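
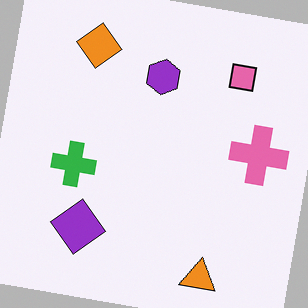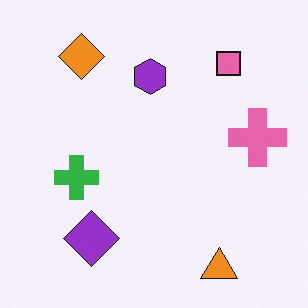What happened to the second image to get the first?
The transformation is: rotated clockwise by a small amount.

Every shape is tilted by the same angle and the image corners show triangular fill wedges — a whole-image rotation by a non-right angle.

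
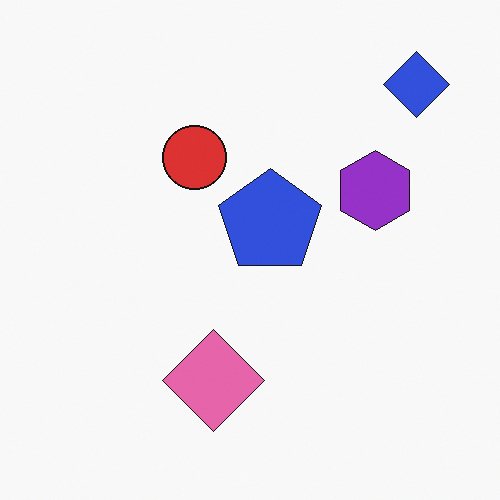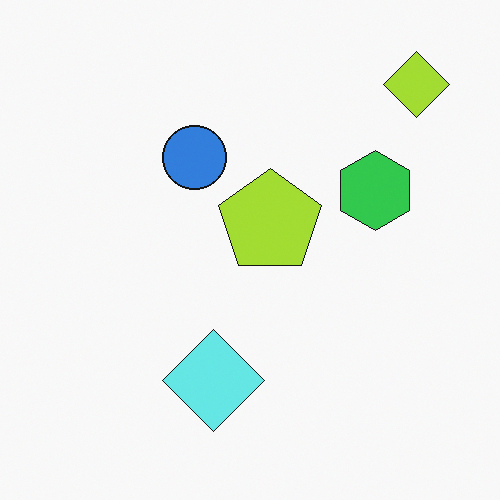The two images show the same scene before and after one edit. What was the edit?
Hue-shifted through roughly half the color wheel.

Every shape's color has rotated by the same amount around the hue wheel — a uniform hue shift.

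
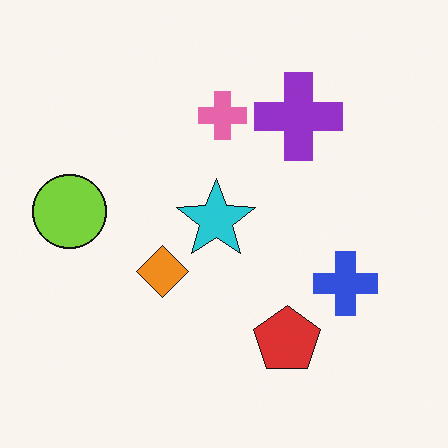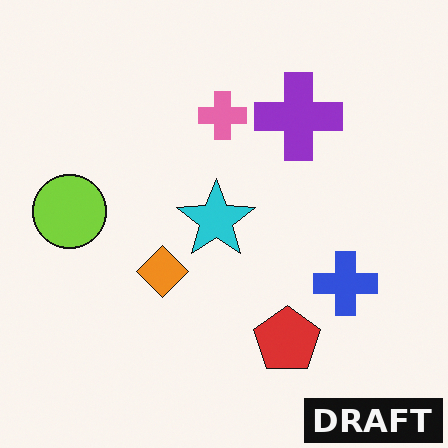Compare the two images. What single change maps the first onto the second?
The image was watermarked with the text "DRAFT" in the lower-right corner.

A dark label reading "DRAFT" appears in the lower-right corner.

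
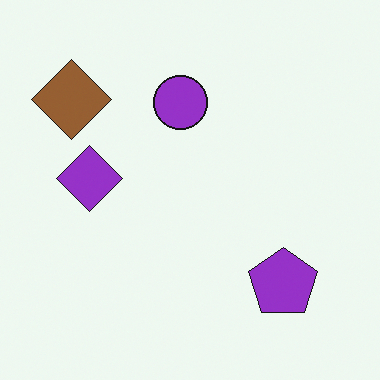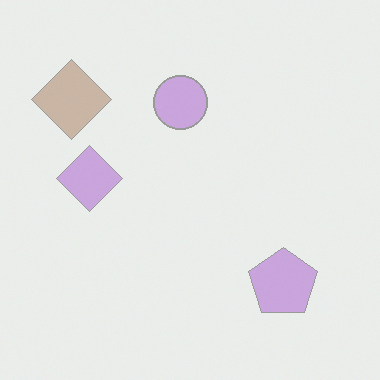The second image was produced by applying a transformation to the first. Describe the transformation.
It was washed out (contrast reduced).

Tones are pushed toward mid-grey across the whole image — a global contrast change.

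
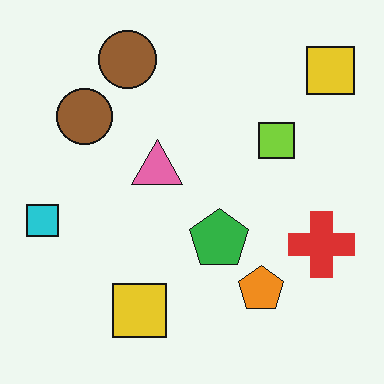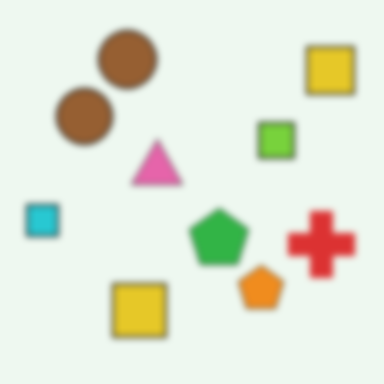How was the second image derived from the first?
This is the original image moderately blurred.

Shape edges and outlines are uniformly softened across the whole image.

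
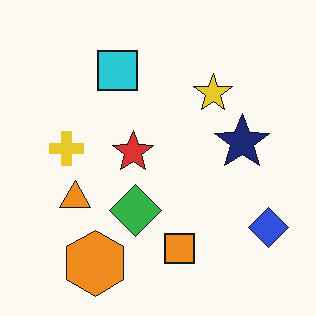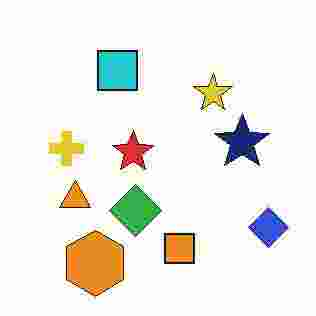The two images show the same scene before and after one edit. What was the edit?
Degraded with heavy JPEG compression.

Blocky 8×8 compression artifacts appear around shape edges and the flat background shows ringing — characteristic JPEG degradation.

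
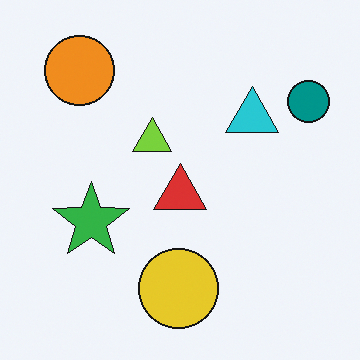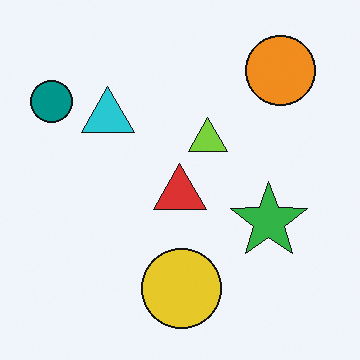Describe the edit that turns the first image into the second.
This is the original image flipped horizontally (left ↔ right).

The teal circle is in the top-right of the first image and the top-left of the second — shapes on opposite sides of the vertical midline have swapped in a mirror flip.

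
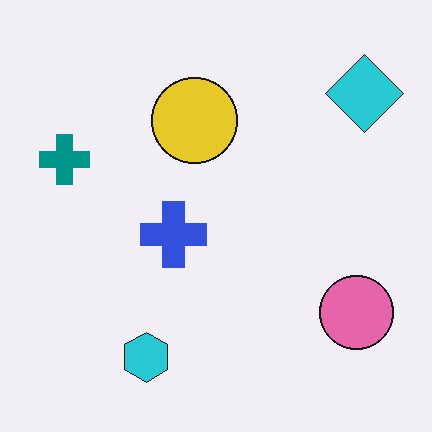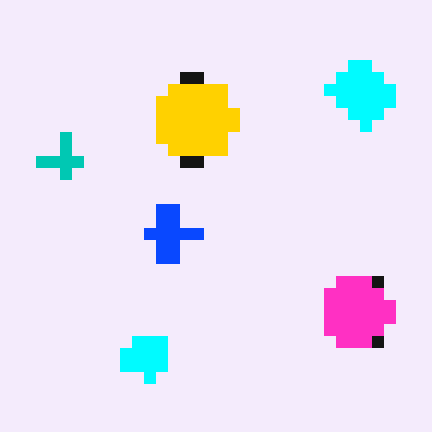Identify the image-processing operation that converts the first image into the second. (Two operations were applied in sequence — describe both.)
This is the original image heavily oversaturated, then coarsely pixelated.

All colors are more vivid — a global saturation change. Shapes are reduced to large square blocks; fine edges and outlines are lost — a downscale-then-upscale (mosaic) effect.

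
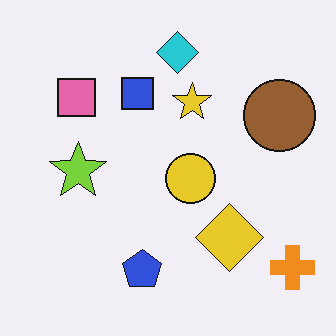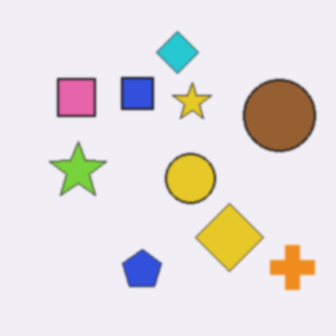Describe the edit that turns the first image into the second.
It was lightly blurred.

Shape edges and outlines are uniformly softened across the whole image.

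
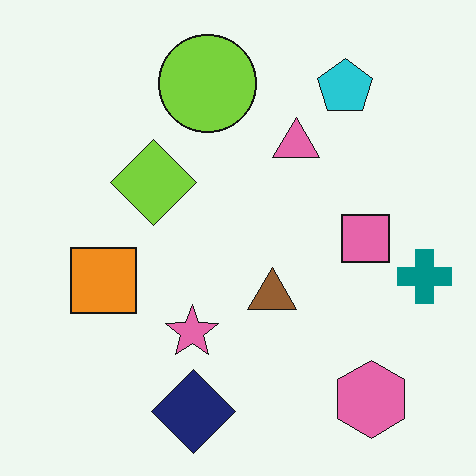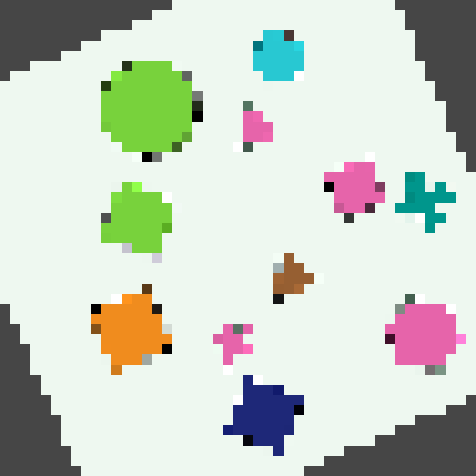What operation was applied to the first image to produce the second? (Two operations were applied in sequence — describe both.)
Rotated counter-clockwise by a clearly visible amount, then heavily pixelated into large blocks.

Every shape is tilted by the same angle and the image corners show triangular fill wedges — a whole-image rotation by a non-right angle. Shapes are reduced to large square blocks; fine edges and outlines are lost — a downscale-then-upscale (mosaic) effect.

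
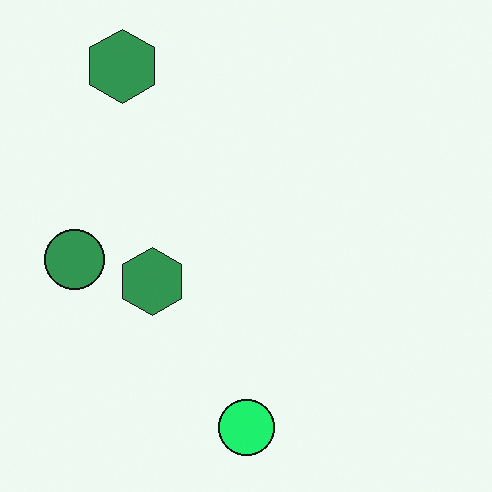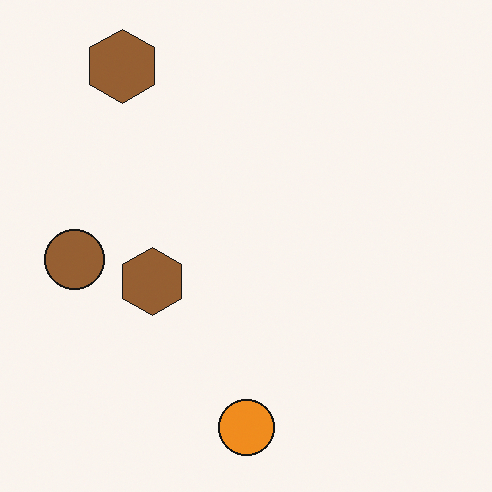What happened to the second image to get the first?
The image was hue-shifted noticeably.

Every shape's color has rotated by the same amount around the hue wheel — a uniform hue shift.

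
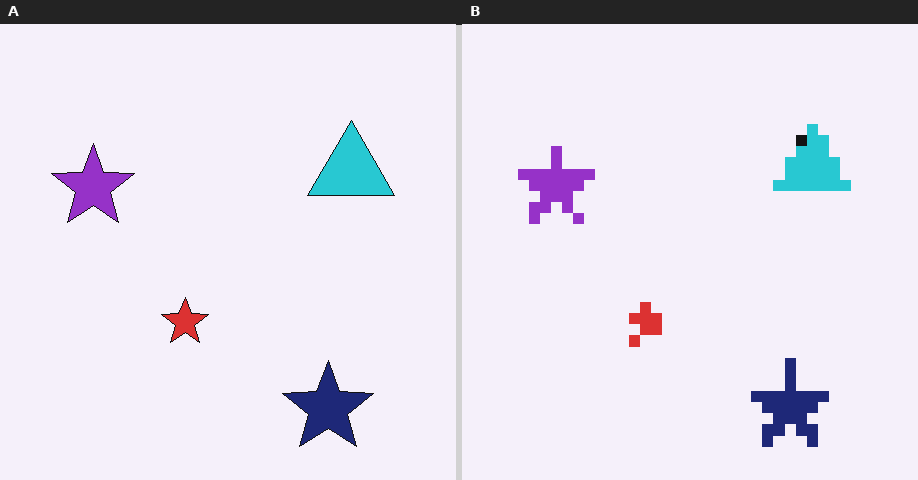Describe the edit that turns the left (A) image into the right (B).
Coarsely pixelated.

Shapes are reduced to large square blocks; fine edges and outlines are lost — a downscale-then-upscale (mosaic) effect.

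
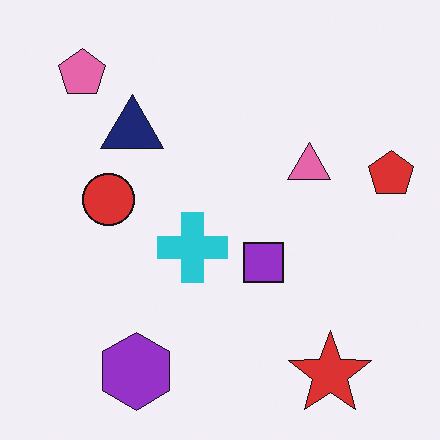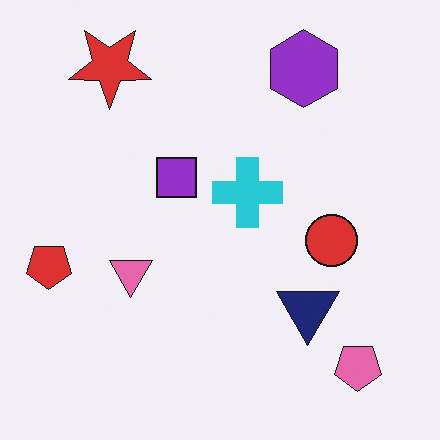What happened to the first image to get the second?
It was rotated 180°.

The pink pentagon sits in the top-left of the first image and the bottom-right of the second — consistent with a whole-image 180° rotation.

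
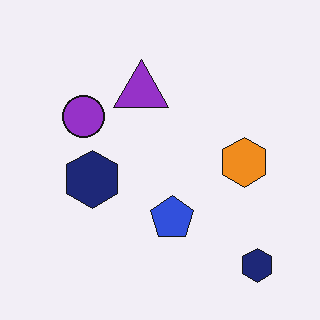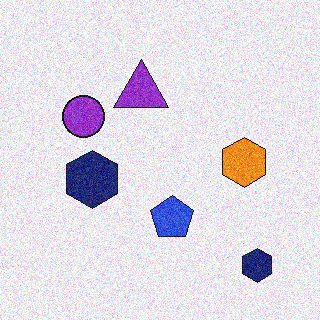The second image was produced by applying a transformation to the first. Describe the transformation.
This is the original image degraded with visible gaussian noise.

Random speckle covers the whole image, including the flat background.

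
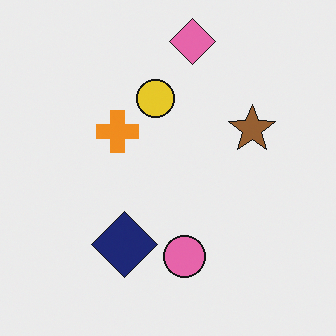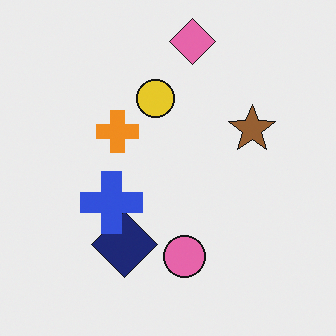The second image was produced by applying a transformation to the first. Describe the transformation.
The second image is the first overlaid with an additional blue cross.

A blue cross appears in the second image that is absent from the first.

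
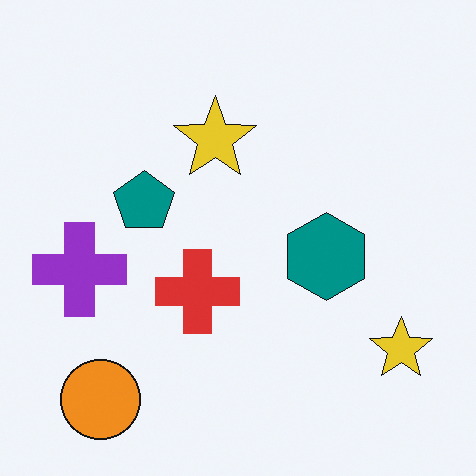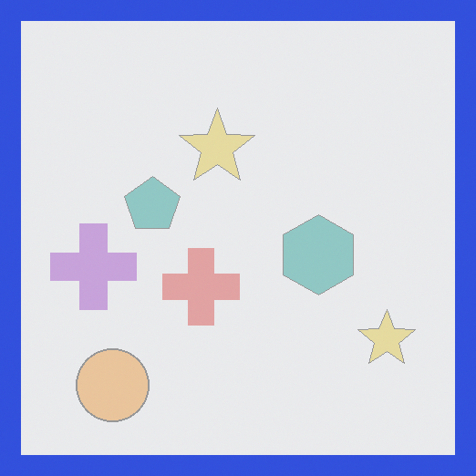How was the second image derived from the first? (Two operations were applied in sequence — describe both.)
It was given much lower contrast, then framed with a blue border.

Tones are pushed toward mid-grey across the whole image — a global contrast change. A solid blue frame runs around the edge of the second image, with the content slightly shrunk inside it.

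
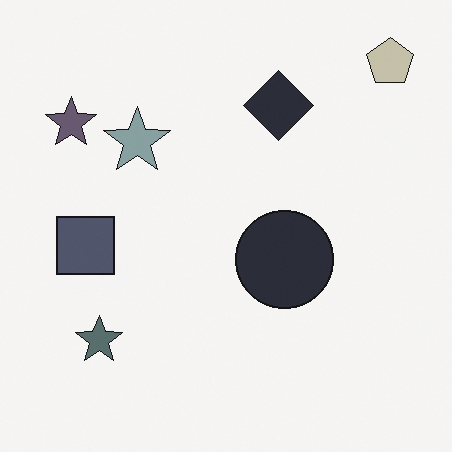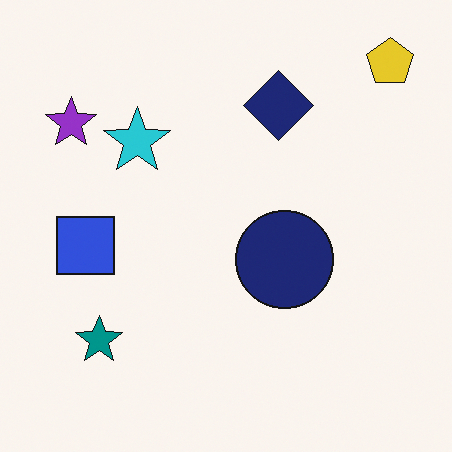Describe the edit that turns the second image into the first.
The first image is the second heavily desaturated.

All colors are more muted and greyish — a global saturation change.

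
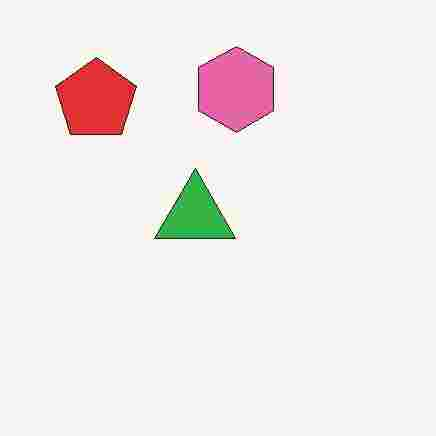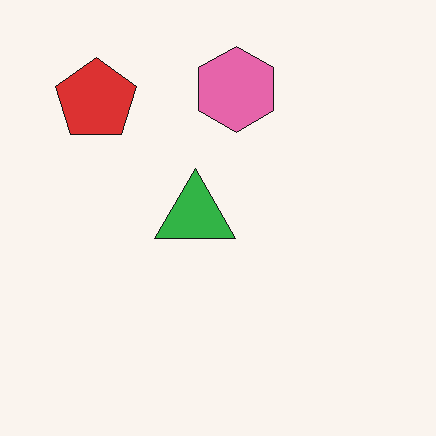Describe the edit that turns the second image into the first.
This is the original image heavily JPEG-compressed with obvious blocking artifacts.

Blocky 8×8 compression artifacts appear around shape edges and the flat background shows ringing — characteristic JPEG degradation.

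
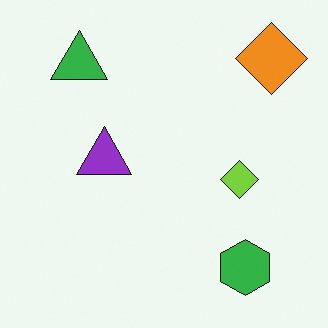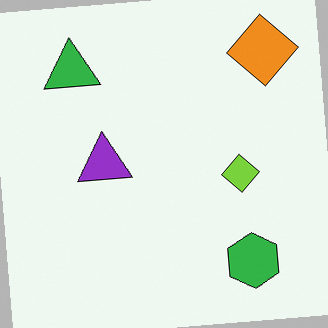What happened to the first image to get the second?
The second image is the first rotated counter-clockwise by a small amount.

Every shape is tilted by the same angle and the image corners show triangular fill wedges — a whole-image rotation by a non-right angle.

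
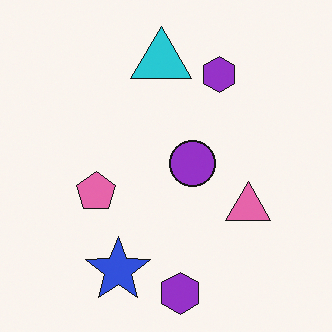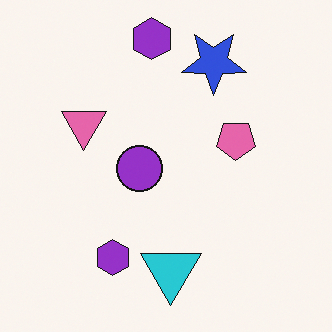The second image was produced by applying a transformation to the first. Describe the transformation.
The image was rotated 180°.

The blue star sits in the bottom of the first image and the top of the second — consistent with a whole-image 180° rotation.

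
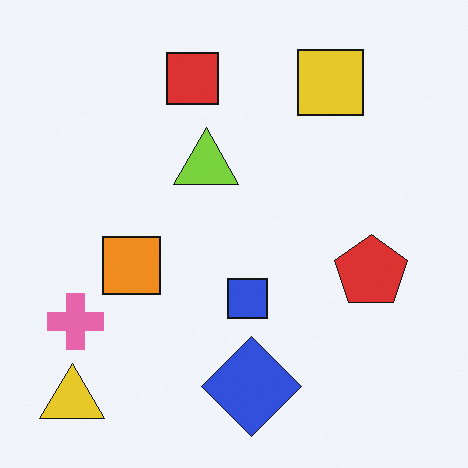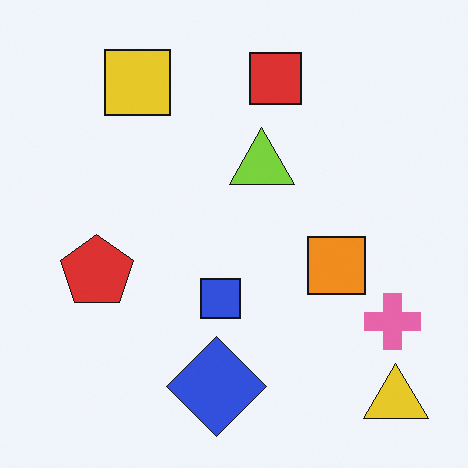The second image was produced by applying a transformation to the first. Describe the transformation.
The transformation is: flipped horizontally (left ↔ right).

The yellow triangle is in the bottom-left of the first image and the bottom-right of the second — shapes on opposite sides of the vertical midline have swapped in a mirror flip.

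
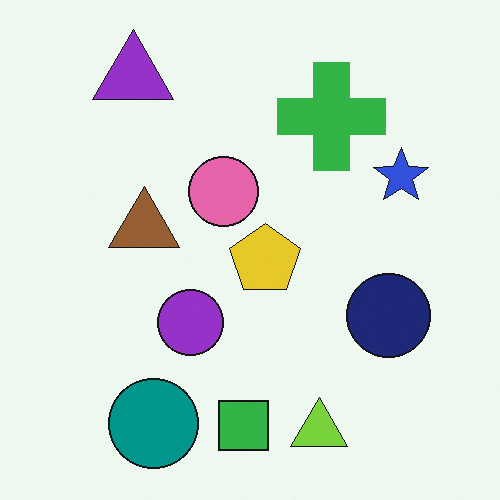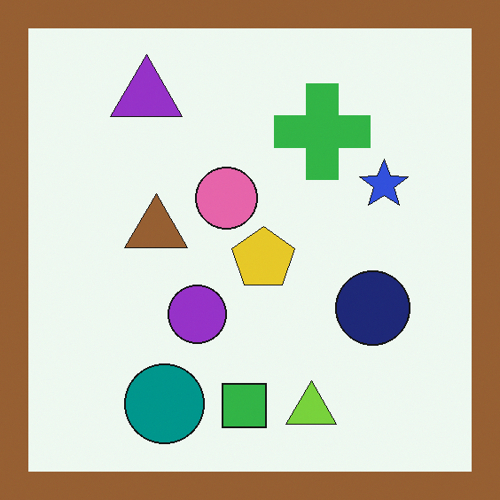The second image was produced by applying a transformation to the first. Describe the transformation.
This is the original image framed with a brown border.

A solid brown frame runs around the edge of the second image, with the content slightly shrunk inside it.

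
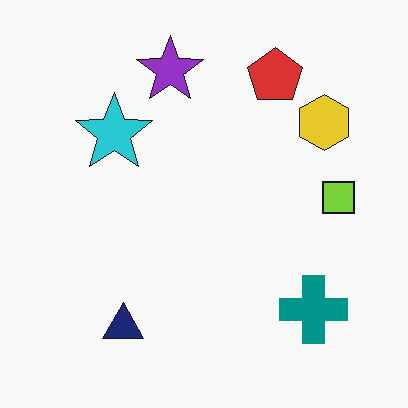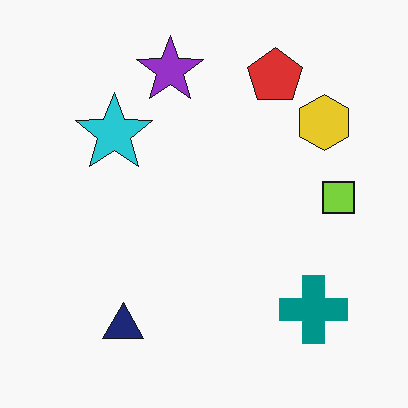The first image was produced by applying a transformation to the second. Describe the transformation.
It was given moderate JPEG compression.

Blocky 8×8 compression artifacts appear around shape edges and the flat background shows ringing — characteristic JPEG degradation.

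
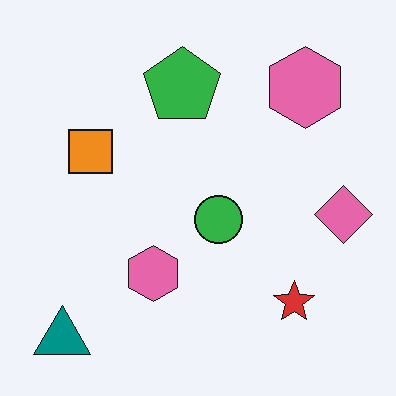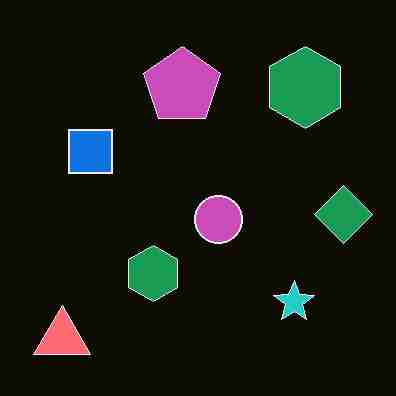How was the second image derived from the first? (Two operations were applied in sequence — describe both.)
The transformation is: color-inverted (negative), then heavily JPEG-compressed with obvious blocking artifacts.

The light background has become dark and every shape's color is its complement — a photographic negative. Blocky 8×8 compression artifacts appear around shape edges and the flat background shows ringing — characteristic JPEG degradation.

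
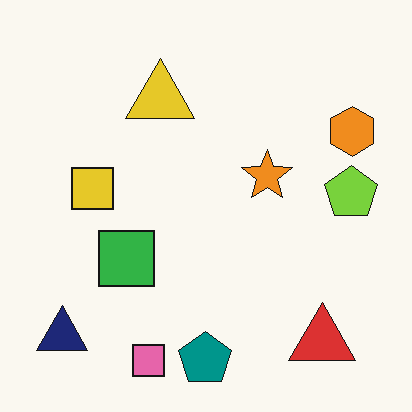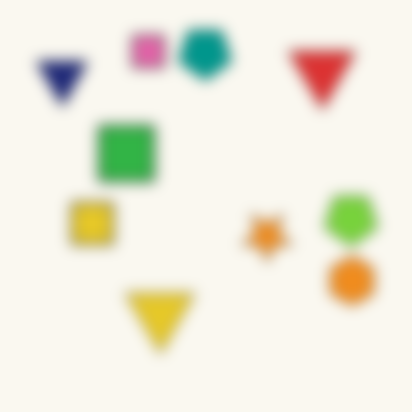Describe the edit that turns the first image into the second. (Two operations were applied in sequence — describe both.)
The image was heavily blurred, then flipped vertically (top ↔ bottom).

Shape edges and outlines are uniformly softened across the whole image. The pink square is in the bottom of the first image and the top of the second — shapes on opposite sides of the horizontal midline have swapped in a mirror flip.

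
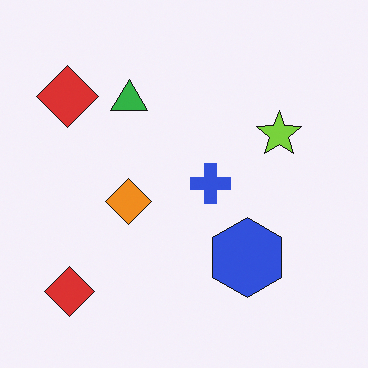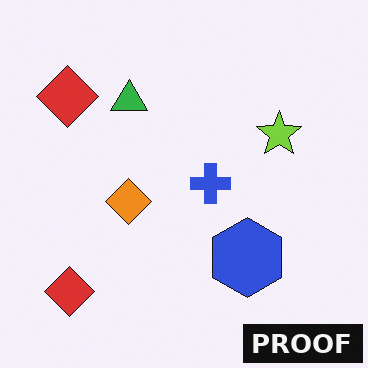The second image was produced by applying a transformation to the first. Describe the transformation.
This is the original image watermarked with the text "PROOF" in the lower-right corner.

A dark label reading "PROOF" appears in the lower-right corner.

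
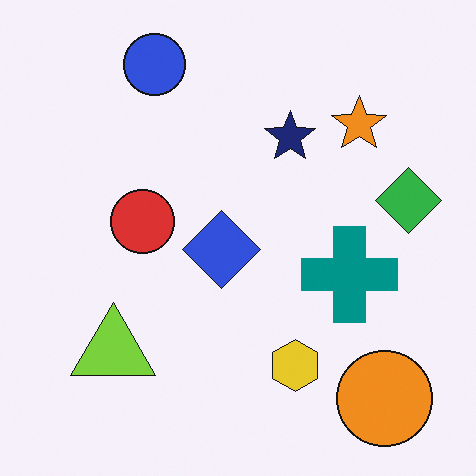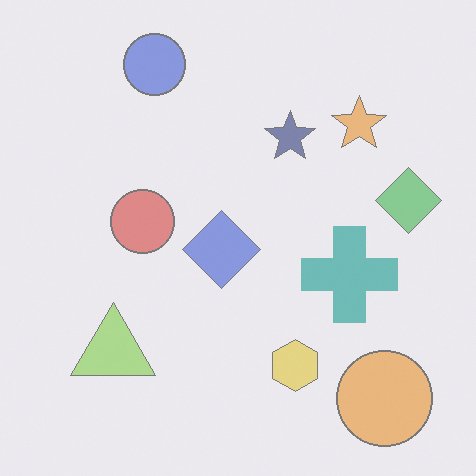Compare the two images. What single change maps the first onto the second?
It was washed out (contrast reduced).

Tones are pushed toward mid-grey across the whole image — a global contrast change.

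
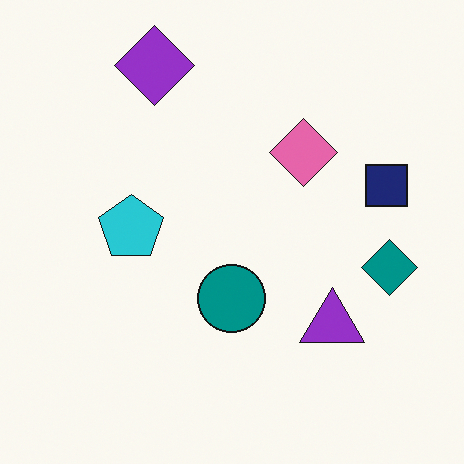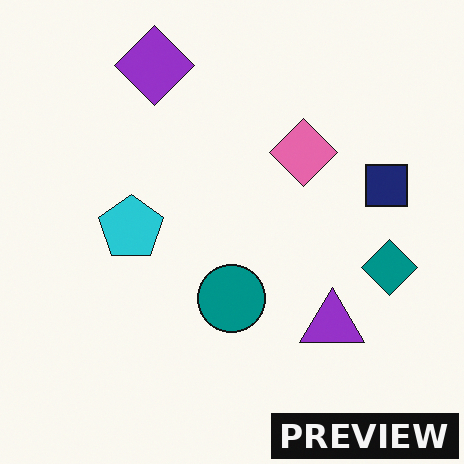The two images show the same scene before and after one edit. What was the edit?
The image was watermarked with the text "PREVIEW" in the lower-right corner.

A dark label reading "PREVIEW" appears in the lower-right corner.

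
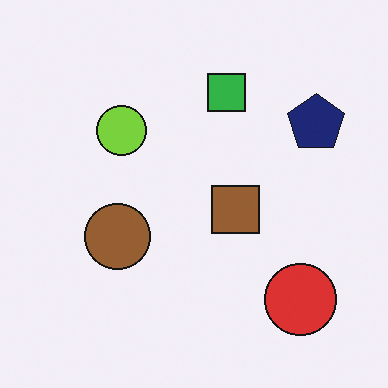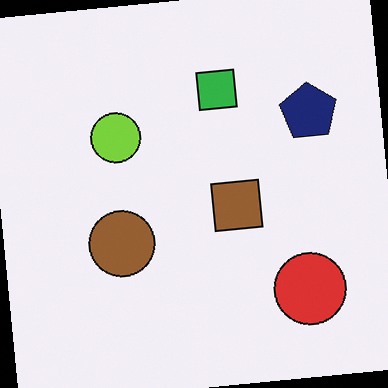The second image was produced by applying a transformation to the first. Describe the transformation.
The image was rotated counter-clockwise by a small amount.

Every shape is tilted by the same angle and the image corners show triangular fill wedges — a whole-image rotation by a non-right angle.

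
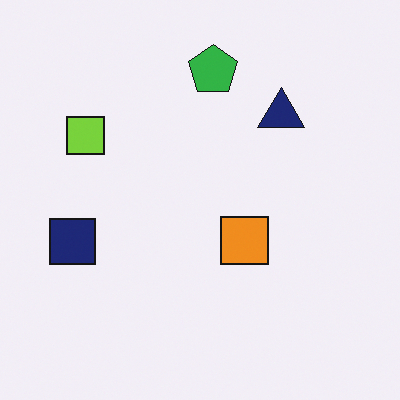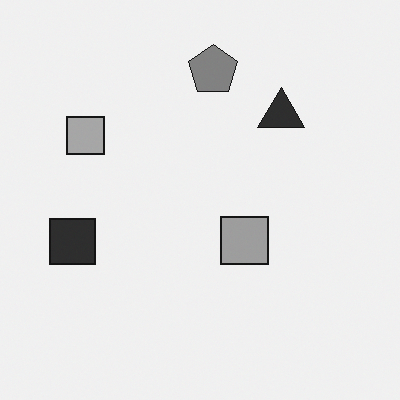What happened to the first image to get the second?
It was converted to grayscale.

All color is removed — every shape is now a shade of grey.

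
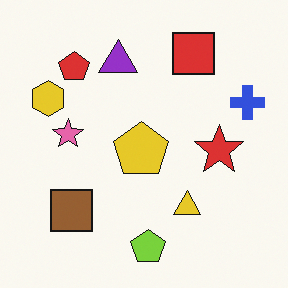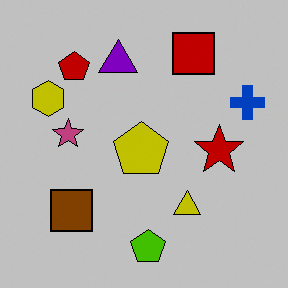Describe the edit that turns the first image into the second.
The transformation is: heavily posterized to just a handful of flat colors.

Each flat color has snapped to a coarser quantized level — most visibly, the near-white background has dropped to a flat grey.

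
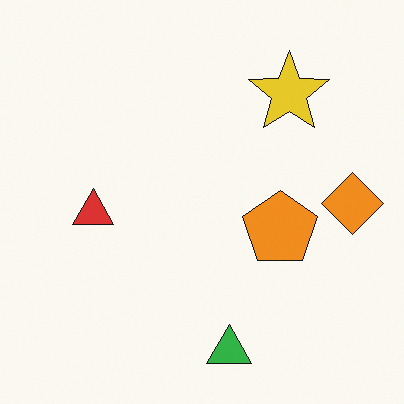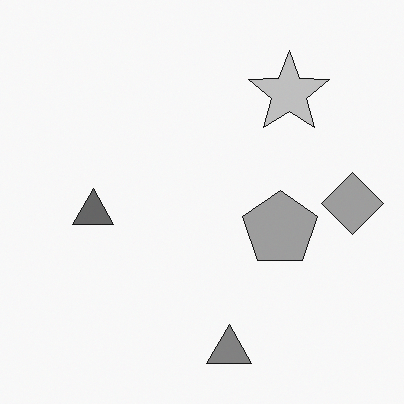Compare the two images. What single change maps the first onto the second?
This is the original image converted to grayscale.

All color is removed — every shape is now a shade of grey.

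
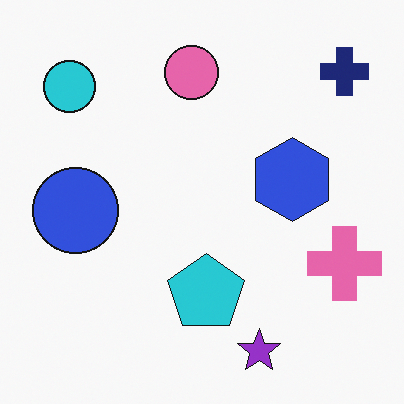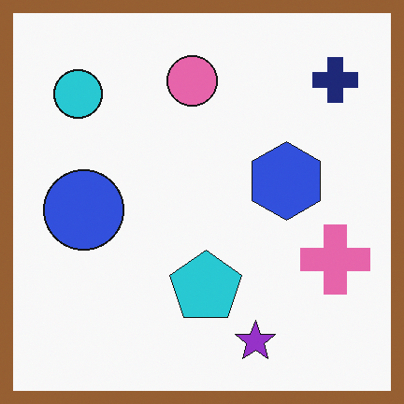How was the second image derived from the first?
The image was framed with a brown border.

A solid brown frame runs around the edge of the second image, with the content slightly shrunk inside it.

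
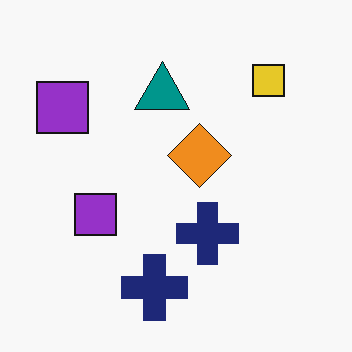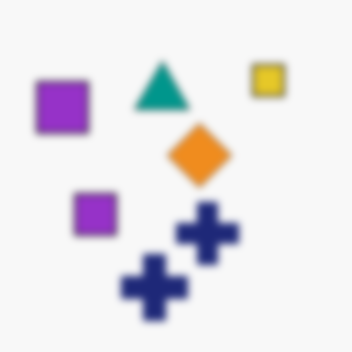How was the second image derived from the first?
The transformation is: noticeably gaussian-blurred.

Shape edges and outlines are uniformly softened across the whole image.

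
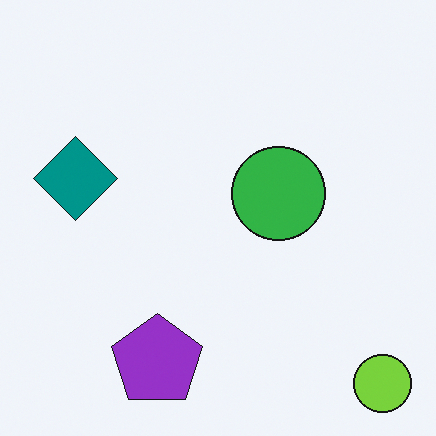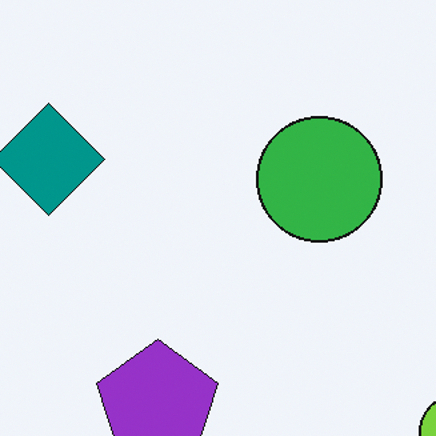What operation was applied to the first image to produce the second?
The second image is the first cropped to a modestly smaller region and rescaled.

The visible shapes are larger and the field of view is narrower; shapes near the original edges may be partly or wholly outside the frame — a crop-and-rescale.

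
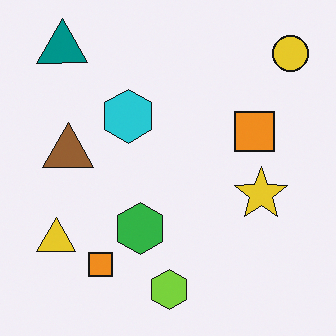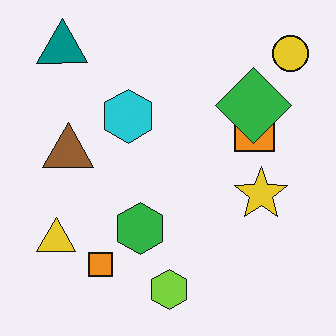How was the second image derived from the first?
The second image is the first overlaid with an additional green diamond.

A green diamond appears in the second image that is absent from the first.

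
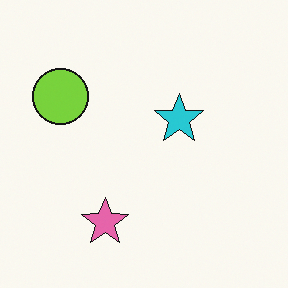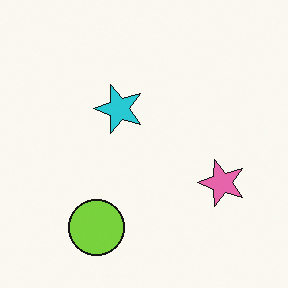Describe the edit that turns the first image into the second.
The image was rotated 90° counter-clockwise.

The lime circle sits in the left of the first image and the bottom of the second — consistent with a whole-image 90° counter-clockwise rotation.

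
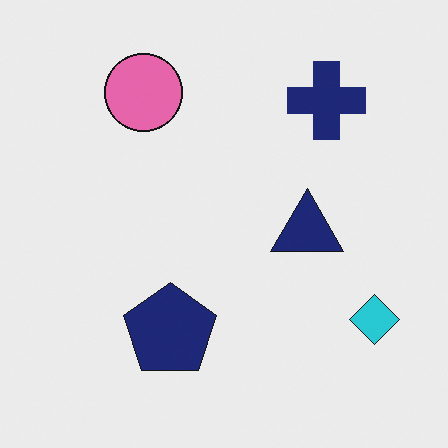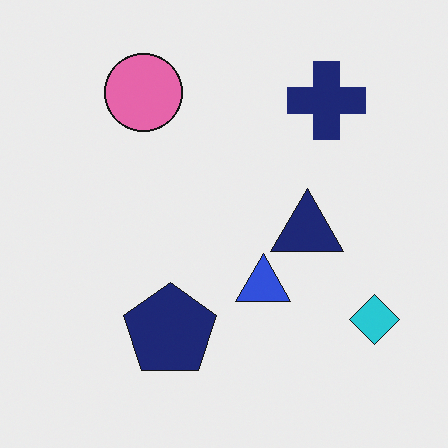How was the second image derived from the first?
The second image is the first overlaid with an additional blue triangle.

A blue triangle appears in the second image that is absent from the first.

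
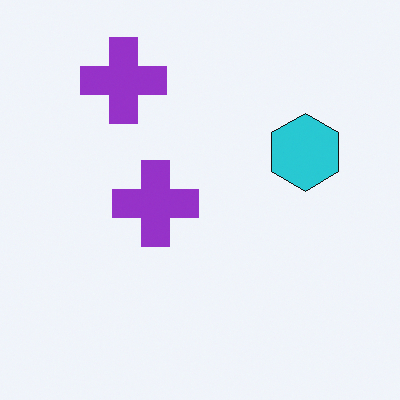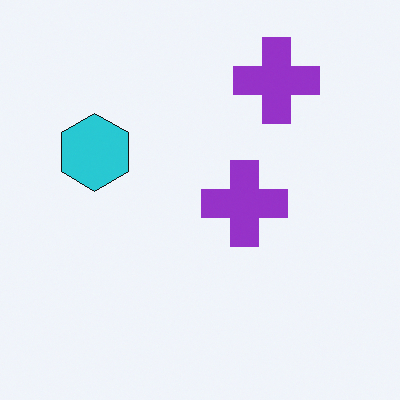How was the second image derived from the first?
The second image is the first flipped horizontally (left ↔ right).

The cyan hexagon is in the right of the first image and the left of the second — shapes on opposite sides of the vertical midline have swapped in a mirror flip.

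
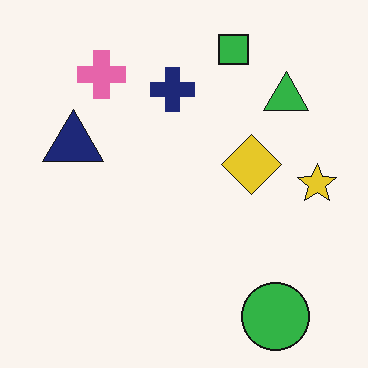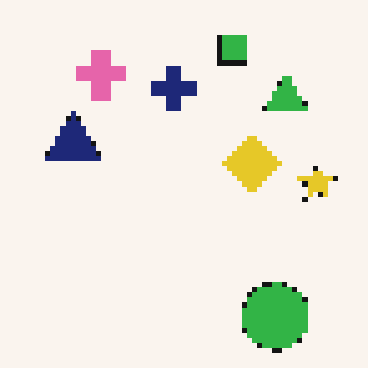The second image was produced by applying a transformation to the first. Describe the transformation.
Mildly pixelated.

Shapes are reduced to large square blocks; fine edges and outlines are lost — a downscale-then-upscale (mosaic) effect.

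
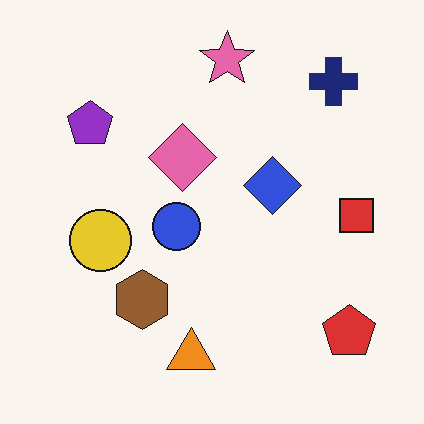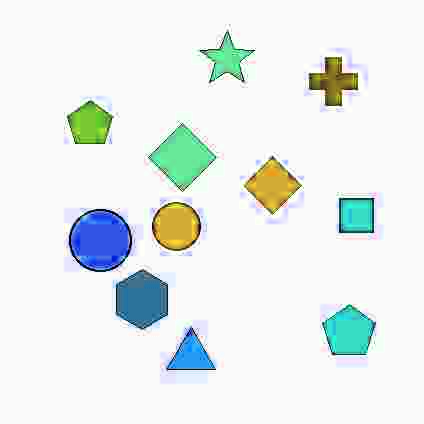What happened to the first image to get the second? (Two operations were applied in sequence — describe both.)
It was degraded with heavy JPEG compression, then hue-shifted by a large amount.

Blocky 8×8 compression artifacts appear around shape edges and the flat background shows ringing — characteristic JPEG degradation. Every shape's color has rotated by the same amount around the hue wheel — a uniform hue shift.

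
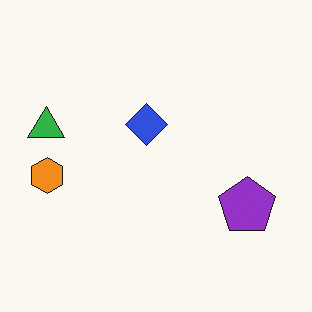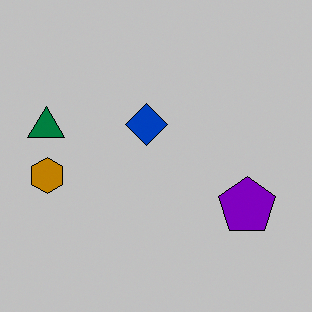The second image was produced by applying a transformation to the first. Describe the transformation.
The transformation is: aggressively posterized.

Each flat color has snapped to a coarser quantized level — most visibly, the near-white background has dropped to a flat grey.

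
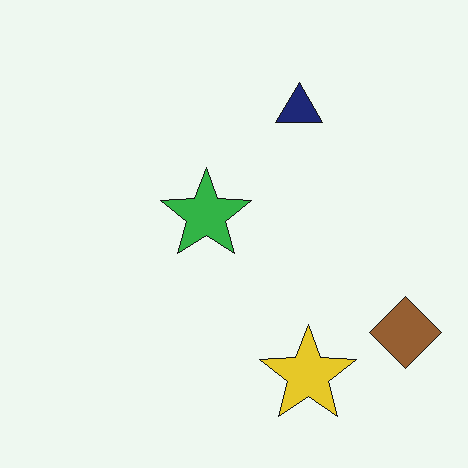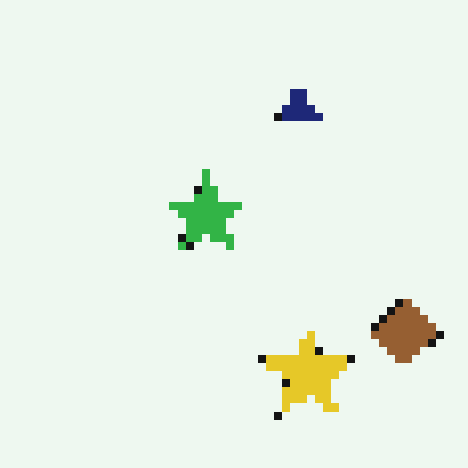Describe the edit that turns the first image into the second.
The second image is the first moderately pixelated.

Shapes are reduced to large square blocks; fine edges and outlines are lost — a downscale-then-upscale (mosaic) effect.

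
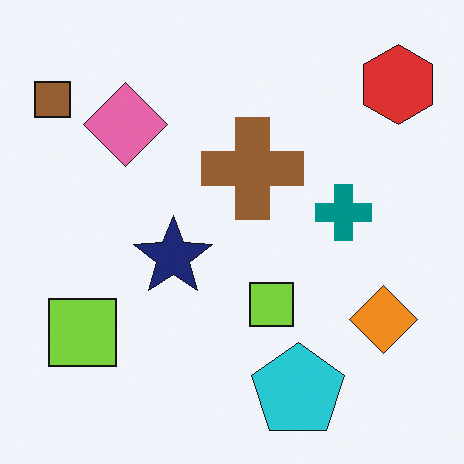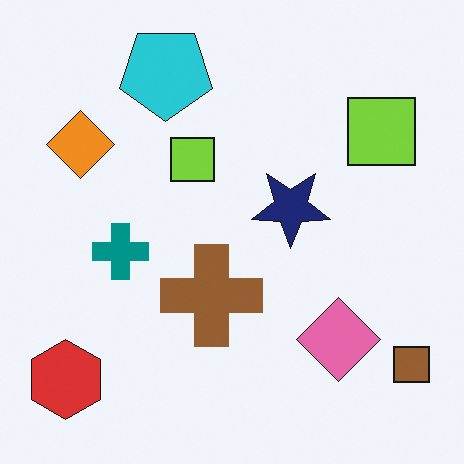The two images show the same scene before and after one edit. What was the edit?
It was rotated 180°.

The brown square sits in the top-left of the first image and the bottom-right of the second — consistent with a whole-image 180° rotation.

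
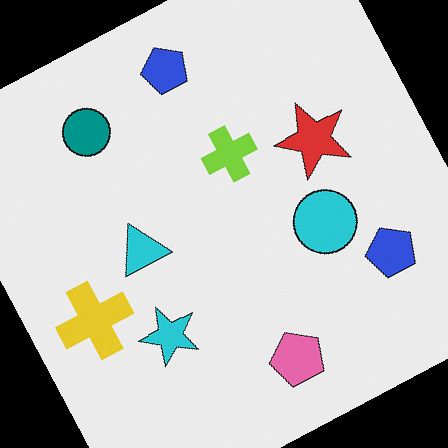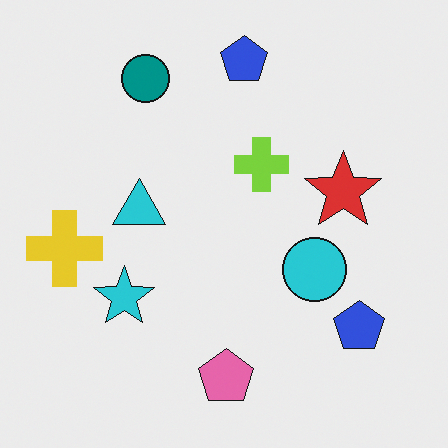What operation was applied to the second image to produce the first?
This is the original image rotated counter-clockwise by a clearly visible amount.

Every shape is tilted by the same angle and the image corners show triangular fill wedges — a whole-image rotation by a non-right angle.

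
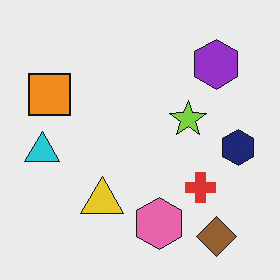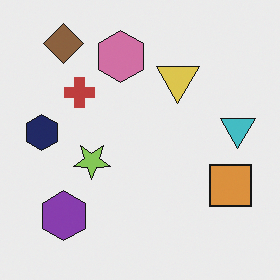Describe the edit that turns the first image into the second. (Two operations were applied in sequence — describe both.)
The second image is the first rotated 180°, then slightly desaturated.

The brown diamond sits in the bottom-right of the first image and the top-left of the second — consistent with a whole-image 180° rotation. All colors are more muted and greyish — a global saturation change.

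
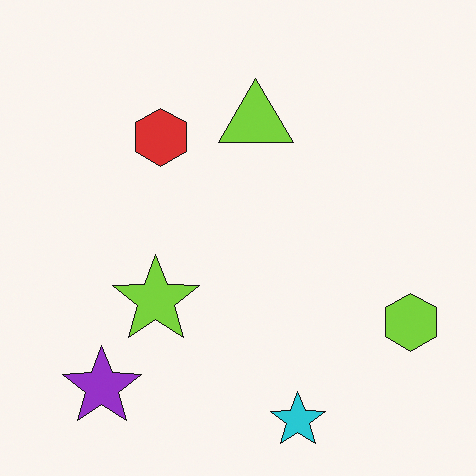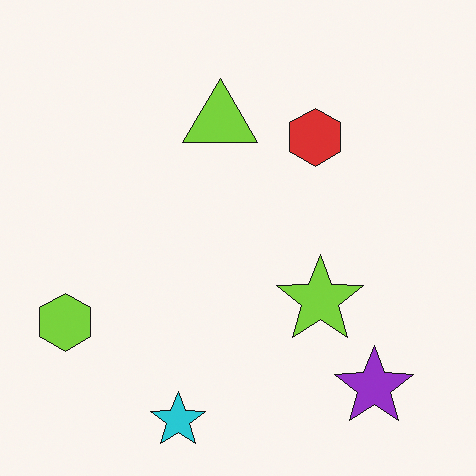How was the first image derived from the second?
The transformation is: flipped horizontally (left ↔ right).

The lime hexagon is in the bottom-left of the second image and the bottom-right of the first — shapes on opposite sides of the vertical midline have swapped in a mirror flip.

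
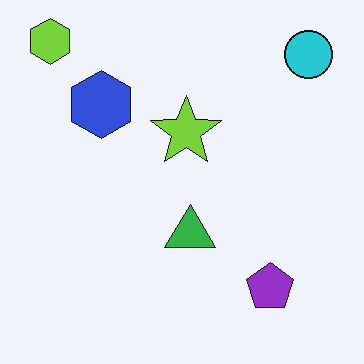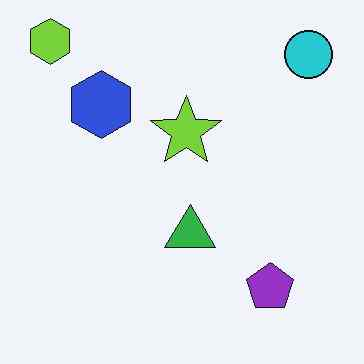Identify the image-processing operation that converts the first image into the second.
The image was given moderate JPEG compression.

Blocky 8×8 compression artifacts appear around shape edges and the flat background shows ringing — characteristic JPEG degradation.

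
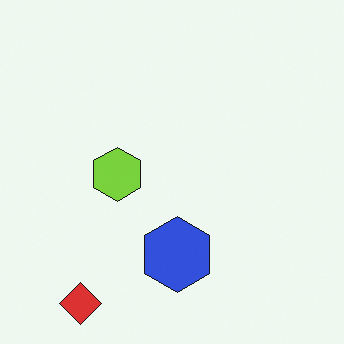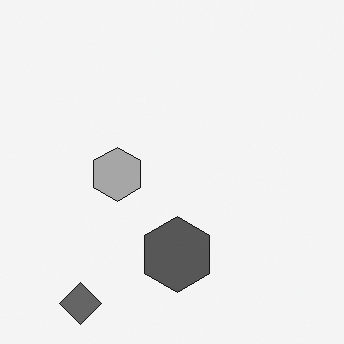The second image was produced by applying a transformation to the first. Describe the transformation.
The image was converted to grayscale.

All color is removed — every shape is now a shade of grey.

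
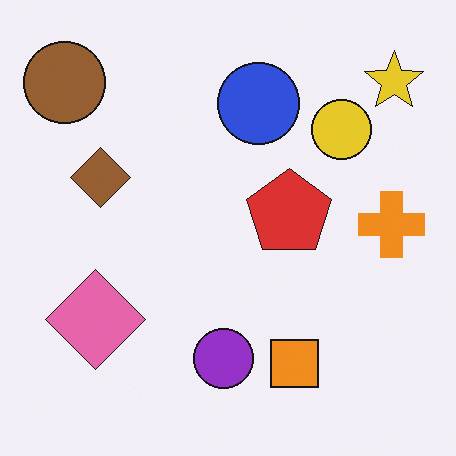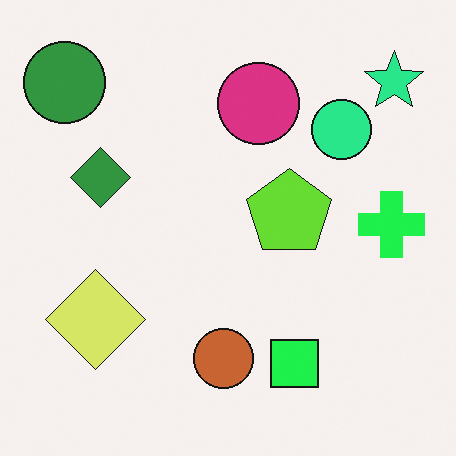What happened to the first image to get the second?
The second image is the first hue-shifted through roughly a third of the color wheel.

Every shape's color has rotated by the same amount around the hue wheel — a uniform hue shift.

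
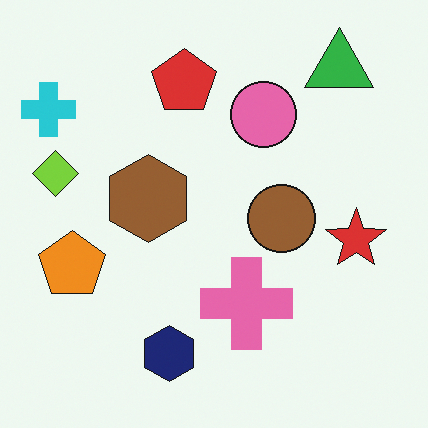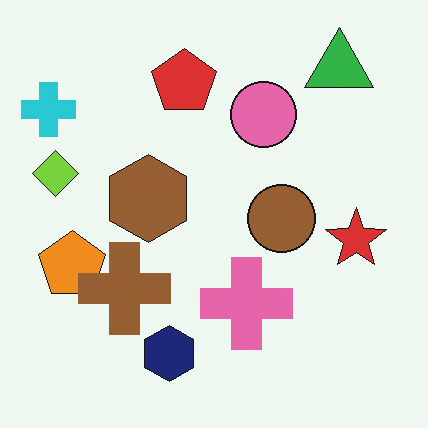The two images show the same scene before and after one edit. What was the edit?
The transformation is: overlaid with an additional brown cross.

A brown cross appears in the second image that is absent from the first.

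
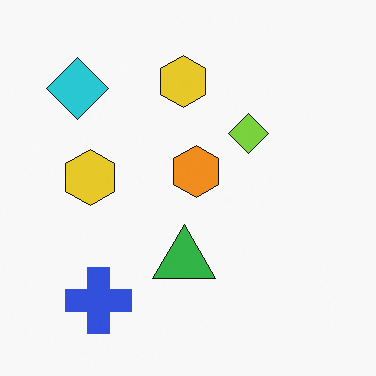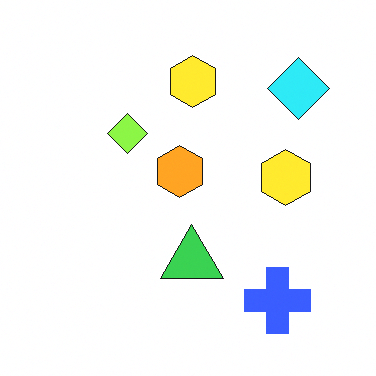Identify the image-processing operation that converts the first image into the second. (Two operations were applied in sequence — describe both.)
The transformation is: slightly brightened, then flipped horizontally (left ↔ right).

Every pixel — background and shapes alike — is uniformly brightened. The cyan diamond is in the top-left of the first image and the top-right of the second — shapes on opposite sides of the vertical midline have swapped in a mirror flip.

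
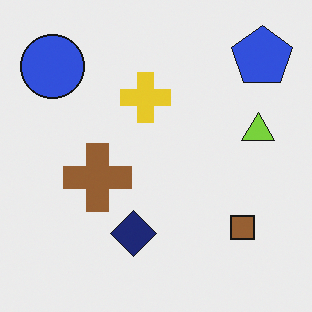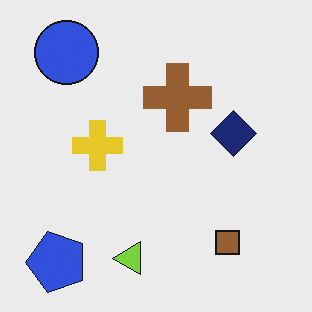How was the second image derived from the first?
The transformation is: transposed (reflected across the top-left ↔ bottom-right diagonal).

Shapes have swapped their row and column positions — what was in the top-right is now in the bottom-left — a diagonal reflection.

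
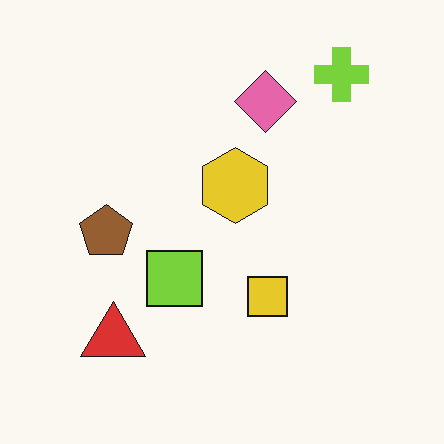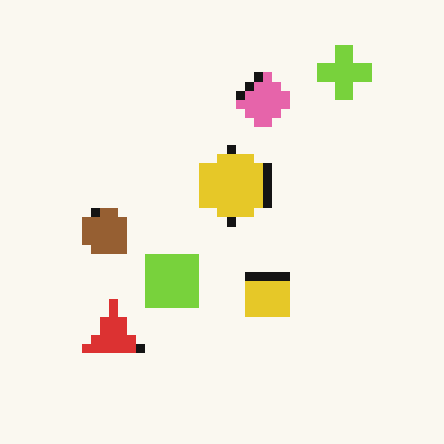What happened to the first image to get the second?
It was coarsely pixelated.

Shapes are reduced to large square blocks; fine edges and outlines are lost — a downscale-then-upscale (mosaic) effect.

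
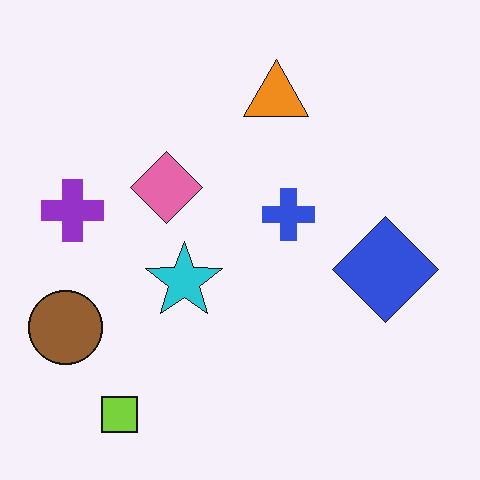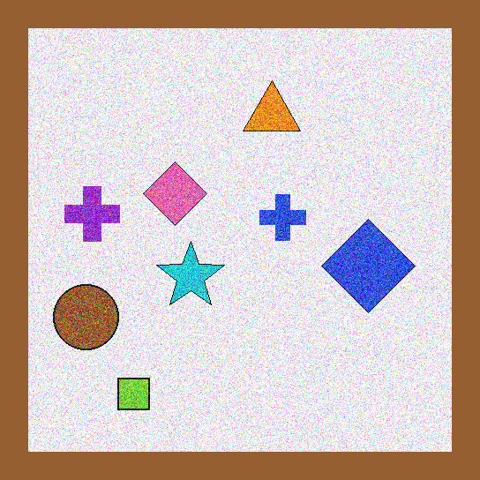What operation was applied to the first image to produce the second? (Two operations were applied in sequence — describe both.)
It was degraded with heavy additive noise, then framed with a brown border.

Random speckle covers the whole image, including the flat background. A solid brown frame runs around the edge of the second image, with the content slightly shrunk inside it.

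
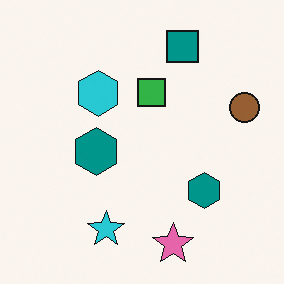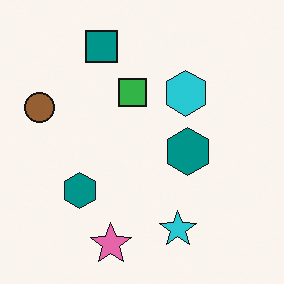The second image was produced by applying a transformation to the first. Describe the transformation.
Flipped horizontally (left ↔ right).

The brown circle is in the right of the first image and the left of the second — shapes on opposite sides of the vertical midline have swapped in a mirror flip.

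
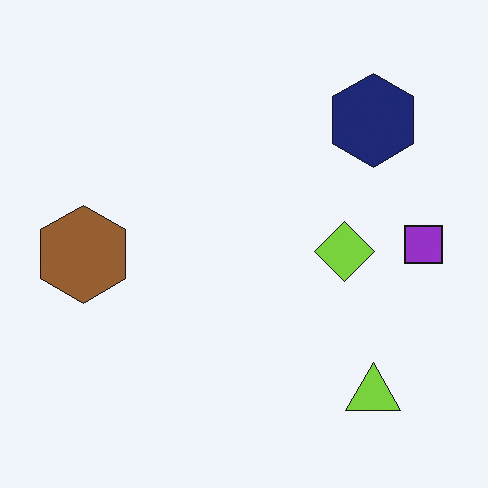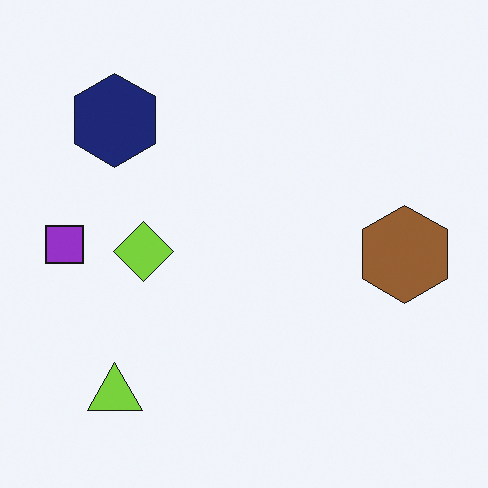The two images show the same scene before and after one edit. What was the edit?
This is the original image flipped horizontally (left ↔ right).

The purple square is in the right of the first image and the left of the second — shapes on opposite sides of the vertical midline have swapped in a mirror flip.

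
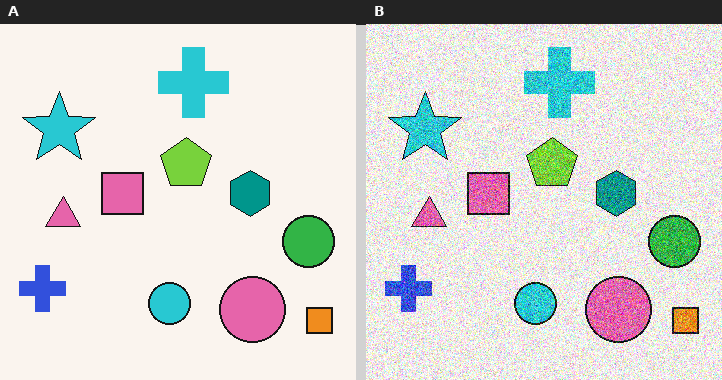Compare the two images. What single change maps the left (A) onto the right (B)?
Degraded with strong gaussian noise.

Random speckle covers the whole image, including the flat background.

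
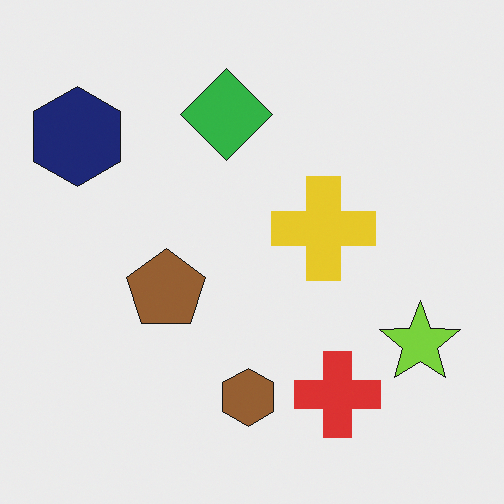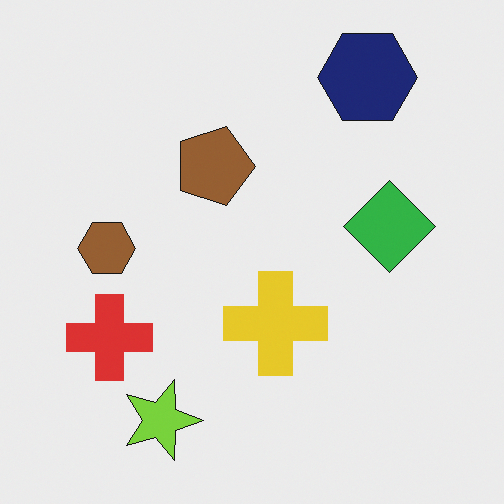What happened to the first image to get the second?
It was rotated 90° clockwise.

The navy hexagon sits in the top-left of the first image and the top-right of the second — consistent with a whole-image 90° clockwise rotation.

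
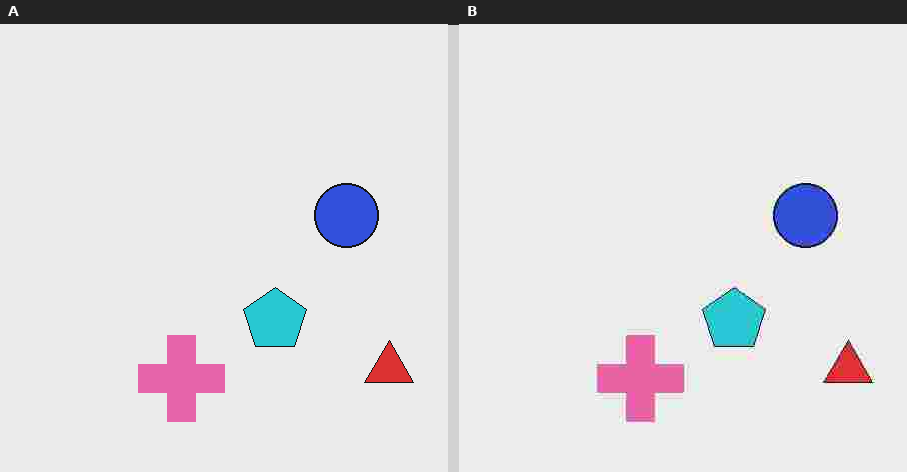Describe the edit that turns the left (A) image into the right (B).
Degraded with heavy JPEG compression.

Blocky 8×8 compression artifacts appear around shape edges and the flat background shows ringing — characteristic JPEG degradation.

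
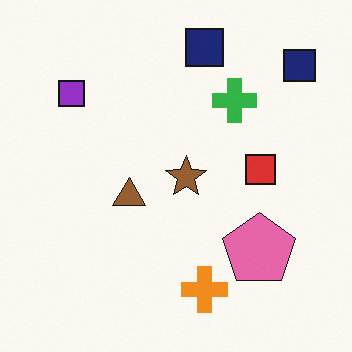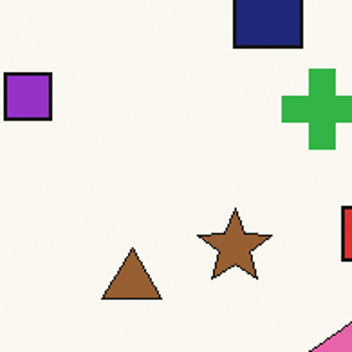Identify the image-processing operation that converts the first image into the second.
The image was cropped to a noticeably smaller region and rescaled.

The visible shapes are larger and the field of view is narrower; shapes near the original edges may be partly or wholly outside the frame — a crop-and-rescale.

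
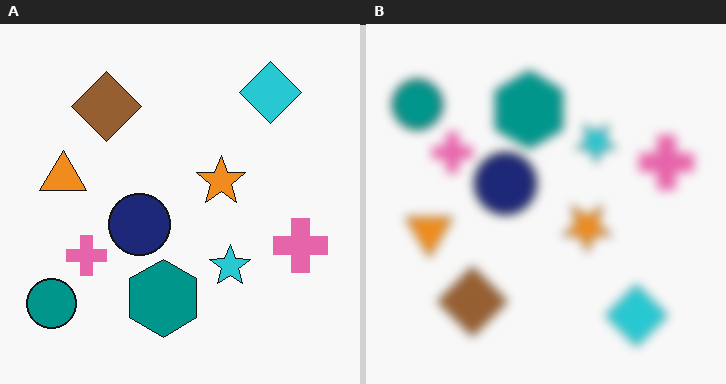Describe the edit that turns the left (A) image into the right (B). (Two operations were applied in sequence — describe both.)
This is the original image flipped vertically (top ↔ bottom), then heavily blurred.

The cyan diamond is in the top-right of the left (A) image and the bottom-right of the right (B) — shapes on opposite sides of the horizontal midline have swapped in a mirror flip. Shape edges and outlines are uniformly softened across the whole image.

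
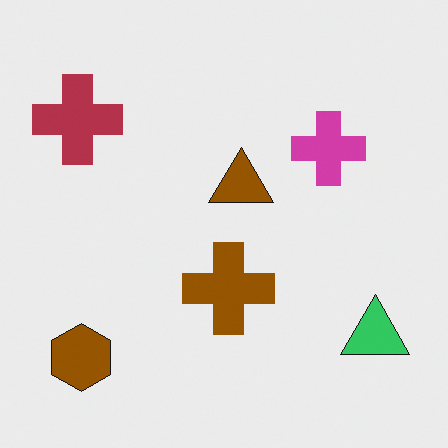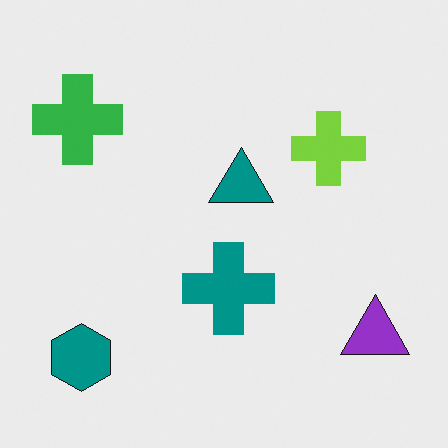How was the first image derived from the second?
It was hue-shifted by a large amount.

Every shape's color has rotated by the same amount around the hue wheel — a uniform hue shift.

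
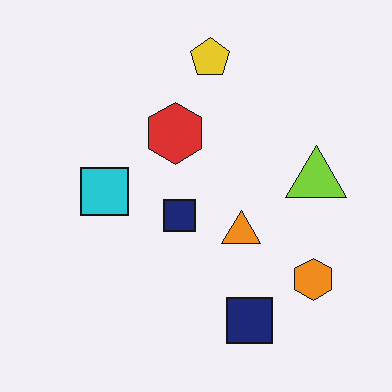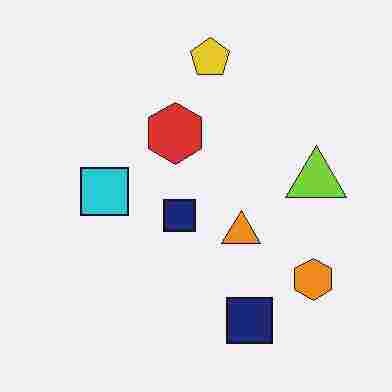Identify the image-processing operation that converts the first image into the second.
The second image is the first heavily JPEG-compressed with obvious blocking artifacts.

Blocky 8×8 compression artifacts appear around shape edges and the flat background shows ringing — characteristic JPEG degradation.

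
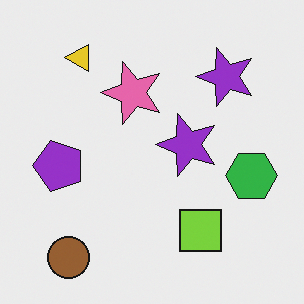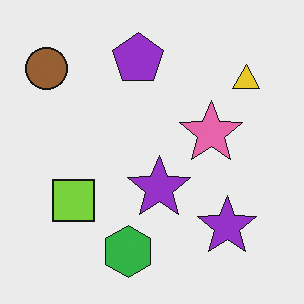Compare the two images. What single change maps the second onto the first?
It was rotated 90° counter-clockwise.

The brown circle sits in the top-left of the second image and the bottom-left of the first — consistent with a whole-image 90° counter-clockwise rotation.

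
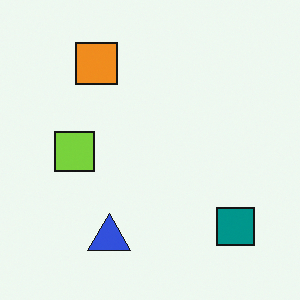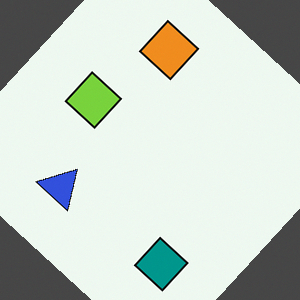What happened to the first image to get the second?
Rotated clockwise by a large amount — several tens of degrees.

Every shape is tilted by the same angle and the image corners show triangular fill wedges — a whole-image rotation by a non-right angle.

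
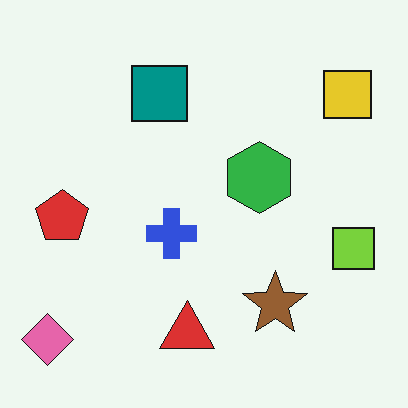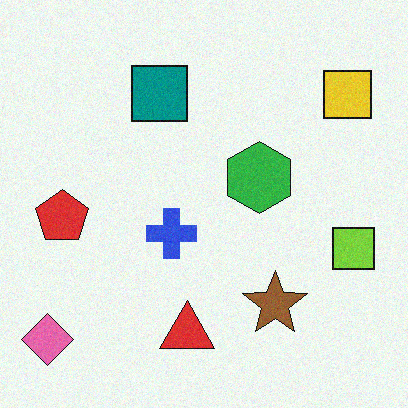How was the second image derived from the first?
The second image is the first degraded with light additive noise.

Random speckle covers the whole image, including the flat background.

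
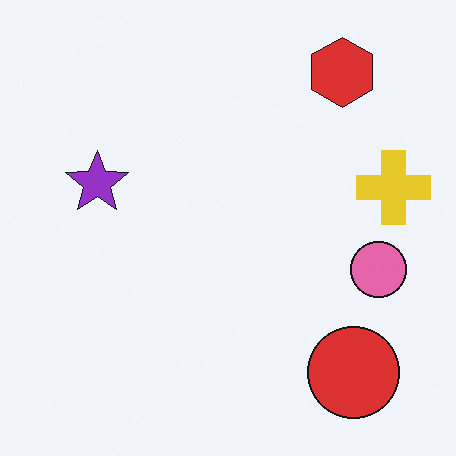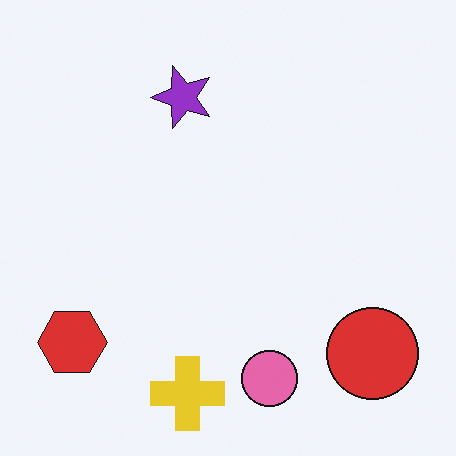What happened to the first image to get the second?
The second image is the first transposed (reflected across the top-left ↔ bottom-right diagonal).

Shapes have swapped their row and column positions — what was in the top-right is now in the bottom-left — a diagonal reflection.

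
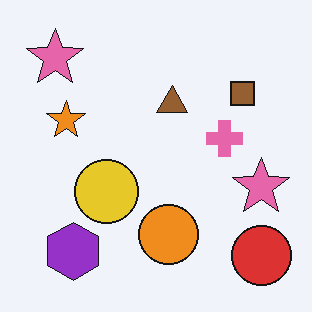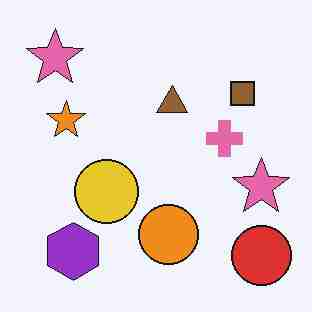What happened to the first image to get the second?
The image was heavily JPEG-compressed with obvious blocking artifacts.

Blocky 8×8 compression artifacts appear around shape edges and the flat background shows ringing — characteristic JPEG degradation.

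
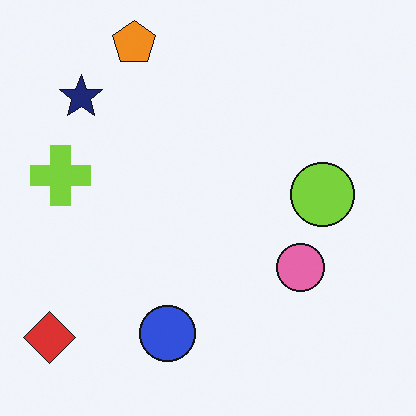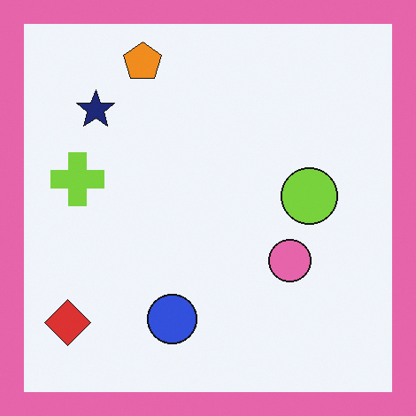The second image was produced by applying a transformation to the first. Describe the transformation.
The transformation is: framed with a pink border.

A solid pink frame runs around the edge of the second image, with the content slightly shrunk inside it.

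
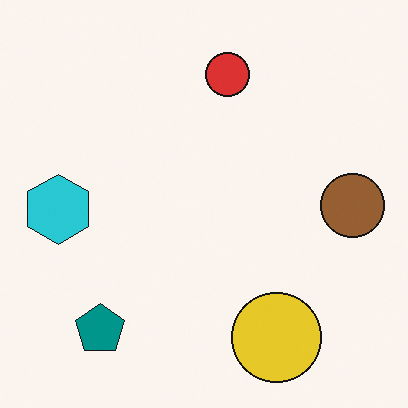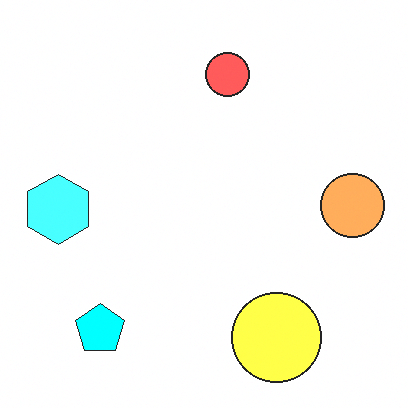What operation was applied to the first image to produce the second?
The transformation is: noticeably brightened.

Every pixel — background and shapes alike — is uniformly brightened.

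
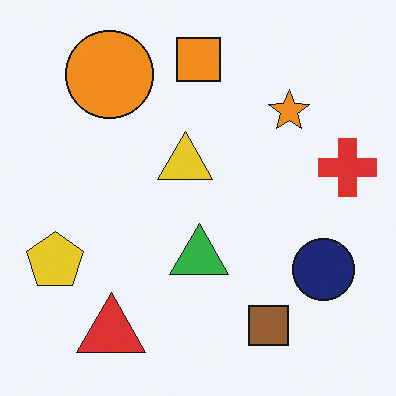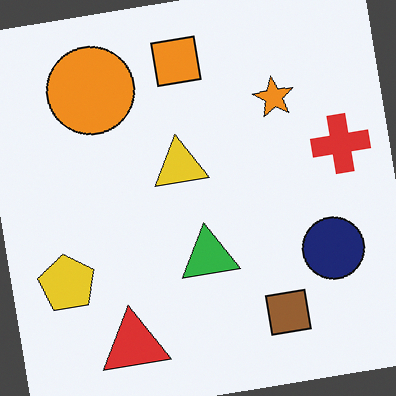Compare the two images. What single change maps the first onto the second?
The transformation is: rotated counter-clockwise by a few degrees.

Every shape is tilted by the same angle and the image corners show triangular fill wedges — a whole-image rotation by a non-right angle.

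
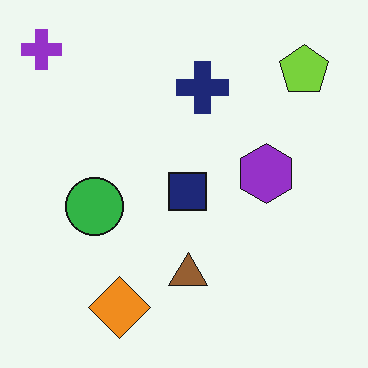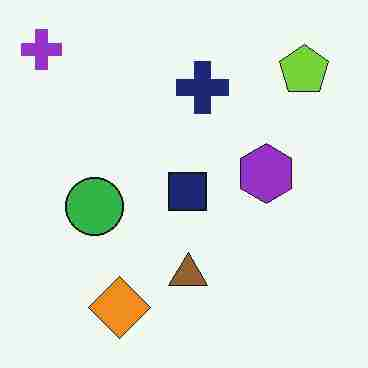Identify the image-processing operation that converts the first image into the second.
The second image is the first degraded with heavy JPEG compression.

Blocky 8×8 compression artifacts appear around shape edges and the flat background shows ringing — characteristic JPEG degradation.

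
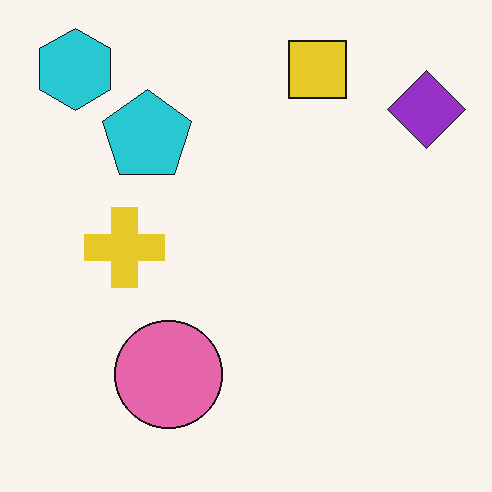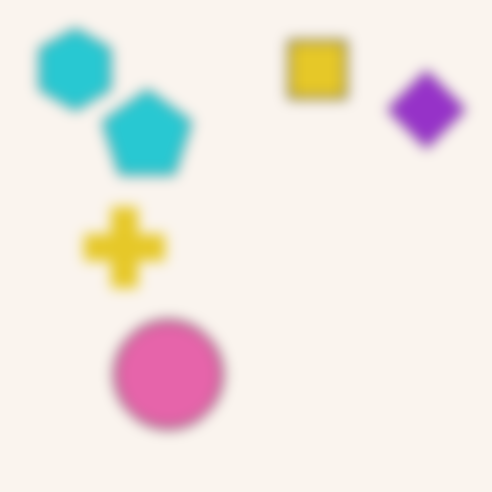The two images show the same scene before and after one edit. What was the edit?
Strongly gaussian-blurred.

Shape edges and outlines are uniformly softened across the whole image.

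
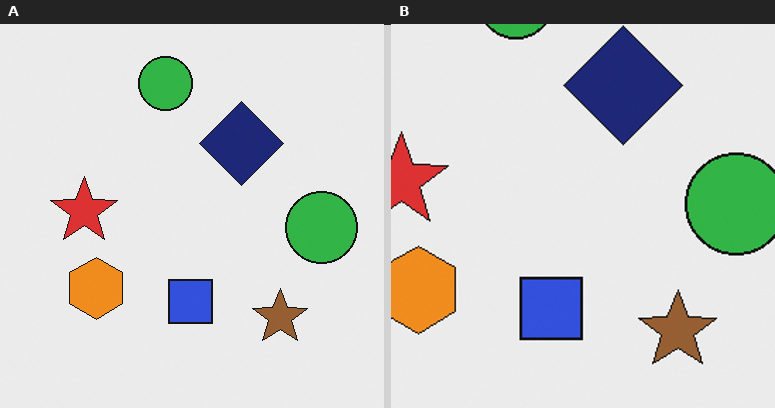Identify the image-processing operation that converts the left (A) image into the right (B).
It was cropped to a modestly smaller region and rescaled.

The visible shapes are larger and the field of view is narrower; shapes near the original edges may be partly or wholly outside the frame — a crop-and-rescale.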